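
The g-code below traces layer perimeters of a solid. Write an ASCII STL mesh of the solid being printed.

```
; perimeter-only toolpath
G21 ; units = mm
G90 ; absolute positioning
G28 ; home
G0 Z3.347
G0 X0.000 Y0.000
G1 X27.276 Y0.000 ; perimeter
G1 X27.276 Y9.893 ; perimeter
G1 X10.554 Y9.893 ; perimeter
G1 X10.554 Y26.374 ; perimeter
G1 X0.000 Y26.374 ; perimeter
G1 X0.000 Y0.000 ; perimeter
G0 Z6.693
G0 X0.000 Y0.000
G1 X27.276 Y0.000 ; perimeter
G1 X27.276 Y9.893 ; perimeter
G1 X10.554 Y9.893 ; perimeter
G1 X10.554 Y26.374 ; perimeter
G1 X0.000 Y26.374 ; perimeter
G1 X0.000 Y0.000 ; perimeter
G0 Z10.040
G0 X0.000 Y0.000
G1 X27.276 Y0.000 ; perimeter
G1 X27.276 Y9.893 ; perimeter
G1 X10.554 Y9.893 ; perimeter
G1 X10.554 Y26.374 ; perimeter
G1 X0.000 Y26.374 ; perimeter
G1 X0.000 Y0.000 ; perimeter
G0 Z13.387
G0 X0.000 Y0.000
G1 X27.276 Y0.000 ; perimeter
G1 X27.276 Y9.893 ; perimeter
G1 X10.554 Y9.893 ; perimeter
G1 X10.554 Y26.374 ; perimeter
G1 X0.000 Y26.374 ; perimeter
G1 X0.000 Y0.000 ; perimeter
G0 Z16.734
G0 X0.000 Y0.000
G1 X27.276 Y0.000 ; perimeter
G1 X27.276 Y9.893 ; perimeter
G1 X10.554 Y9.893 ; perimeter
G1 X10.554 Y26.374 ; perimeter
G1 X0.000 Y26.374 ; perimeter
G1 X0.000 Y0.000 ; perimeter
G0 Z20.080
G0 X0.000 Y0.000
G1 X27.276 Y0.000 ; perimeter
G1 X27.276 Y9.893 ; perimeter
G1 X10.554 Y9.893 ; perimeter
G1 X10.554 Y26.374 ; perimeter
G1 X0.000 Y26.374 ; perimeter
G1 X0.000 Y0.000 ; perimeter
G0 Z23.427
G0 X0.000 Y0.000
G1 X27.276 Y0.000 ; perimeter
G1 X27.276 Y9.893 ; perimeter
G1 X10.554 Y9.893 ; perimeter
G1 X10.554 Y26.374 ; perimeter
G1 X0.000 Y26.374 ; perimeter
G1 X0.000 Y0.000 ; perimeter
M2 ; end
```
solid part
  facet normal 0.0000 0.0000 -1.0000
    outer loop
      vertex 27.276 9.893 0.000
      vertex 27.276 0.000 0.000
      vertex 0.000 0.000 0.000
    endloop
  endfacet
  facet normal 0.0000 0.0000 -1.0000
    outer loop
      vertex 10.554 9.893 0.000
      vertex 27.276 9.893 0.000
      vertex 0.000 0.000 0.000
    endloop
  endfacet
  facet normal 0.0000 0.0000 -1.0000
    outer loop
      vertex 10.554 26.374 0.000
      vertex 10.554 9.893 0.000
      vertex 0.000 0.000 0.000
    endloop
  endfacet
  facet normal 0.0000 0.0000 -1.0000
    outer loop
      vertex 0.000 26.374 0.000
      vertex 10.554 26.374 0.000
      vertex 0.000 0.000 0.000
    endloop
  endfacet
  facet normal 0.0000 0.0000 1.0000
    outer loop
      vertex 0.000 0.000 23.427
      vertex 27.276 0.000 23.427
      vertex 27.276 9.893 23.427
    endloop
  endfacet
  facet normal 0.0000 0.0000 1.0000
    outer loop
      vertex 0.000 0.000 23.427
      vertex 27.276 9.893 23.427
      vertex 10.554 9.893 23.427
    endloop
  endfacet
  facet normal 0.0000 0.0000 1.0000
    outer loop
      vertex 0.000 0.000 23.427
      vertex 10.554 9.893 23.427
      vertex 10.554 26.374 23.427
    endloop
  endfacet
  facet normal 0.0000 0.0000 1.0000
    outer loop
      vertex 0.000 0.000 23.427
      vertex 10.554 26.374 23.427
      vertex 0.000 26.374 23.427
    endloop
  endfacet
  facet normal 0.0000 -1.0000 0.0000
    outer loop
      vertex 0.000 0.000 0.000
      vertex 27.276 0.000 0.000
      vertex 27.276 0.000 23.427
    endloop
  endfacet
  facet normal 0.0000 -1.0000 0.0000
    outer loop
      vertex 0.000 0.000 0.000
      vertex 27.276 0.000 23.427
      vertex 0.000 0.000 23.427
    endloop
  endfacet
  facet normal 1.0000 0.0000 0.0000
    outer loop
      vertex 27.276 0.000 0.000
      vertex 27.276 9.893 0.000
      vertex 27.276 9.893 23.427
    endloop
  endfacet
  facet normal 1.0000 0.0000 0.0000
    outer loop
      vertex 27.276 0.000 0.000
      vertex 27.276 9.893 23.427
      vertex 27.276 0.000 23.427
    endloop
  endfacet
  facet normal 0.0000 1.0000 0.0000
    outer loop
      vertex 27.276 9.893 0.000
      vertex 10.554 9.893 0.000
      vertex 10.554 9.893 23.427
    endloop
  endfacet
  facet normal 0.0000 1.0000 0.0000
    outer loop
      vertex 27.276 9.893 0.000
      vertex 10.554 9.893 23.427
      vertex 27.276 9.893 23.427
    endloop
  endfacet
  facet normal 1.0000 0.0000 0.0000
    outer loop
      vertex 10.554 9.893 0.000
      vertex 10.554 26.374 0.000
      vertex 10.554 26.374 23.427
    endloop
  endfacet
  facet normal 1.0000 0.0000 0.0000
    outer loop
      vertex 10.554 9.893 0.000
      vertex 10.554 26.374 23.427
      vertex 10.554 9.893 23.427
    endloop
  endfacet
  facet normal 0.0000 1.0000 0.0000
    outer loop
      vertex 10.554 26.374 0.000
      vertex 0.000 26.374 0.000
      vertex 0.000 26.374 23.427
    endloop
  endfacet
  facet normal 0.0000 1.0000 0.0000
    outer loop
      vertex 10.554 26.374 0.000
      vertex 0.000 26.374 23.427
      vertex 10.554 26.374 23.427
    endloop
  endfacet
  facet normal -1.0000 0.0000 0.0000
    outer loop
      vertex 0.000 26.374 0.000
      vertex 0.000 0.000 0.000
      vertex 0.000 0.000 23.427
    endloop
  endfacet
  facet normal -1.0000 0.0000 0.0000
    outer loop
      vertex 0.000 26.374 0.000
      vertex 0.000 0.000 23.427
      vertex 0.000 26.374 23.427
    endloop
  endfacet
endsolid part

The G0 Z moves step by Δz≈3.347 mm. Every layer's G1 loop is the same polygon, so the solid is a straight extrusion of it from z=0 to z≈23.4. Closing with flat bottom and top caps and triangulating gives 20 facets — an L-shaped prism: outer 27.3 × 26.4 mm, arm thicknesses ≈ 9.89 mm (horizontal) and 10.6 mm (vertical), extruded 23.4 mm in z.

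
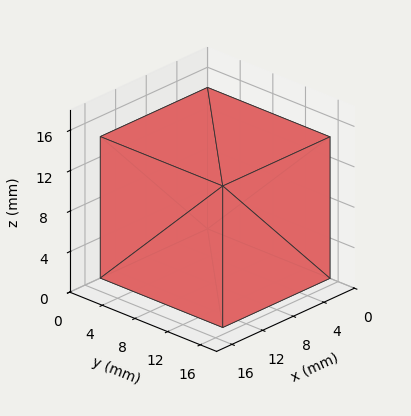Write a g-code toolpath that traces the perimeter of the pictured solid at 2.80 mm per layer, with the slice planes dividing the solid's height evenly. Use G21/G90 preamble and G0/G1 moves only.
Reading the render: the shape is a rectangular box, roughly 14 × 15 mm footprint and 14 mm tall (dimensions read to the nearest mm from the axis ticks). For the g-code, the solid's height is divided into equal slices at the stated Δz and each level perimeter traced with G1 moves after a G0 lift.

; perimeter-only toolpath
G21 ; units = mm
G90 ; absolute positioning
G28 ; home
; layer 1
G0 Z2.80
G0 X0.00 Y0.00
G1 X14.00 Y0.00
G1 X14.00 Y15.00
G1 X0.00 Y15.00
G1 X0.00 Y0.00
; layer 2
G0 Z5.60
G0 X0.00 Y0.00
G1 X14.00 Y0.00
G1 X14.00 Y15.00
G1 X0.00 Y15.00
G1 X0.00 Y0.00
; layer 3
G0 Z8.40
G0 X0.00 Y0.00
G1 X14.00 Y0.00
G1 X14.00 Y15.00
G1 X0.00 Y15.00
G1 X0.00 Y0.00
; layer 4
G0 Z11.20
G0 X0.00 Y0.00
G1 X14.00 Y0.00
G1 X14.00 Y15.00
G1 X0.00 Y15.00
G1 X0.00 Y0.00
; layer 5
G0 Z14.00
G0 X0.00 Y0.00
G1 X14.00 Y0.00
G1 X14.00 Y15.00
G1 X0.00 Y15.00
G1 X0.00 Y0.00
M2 ; end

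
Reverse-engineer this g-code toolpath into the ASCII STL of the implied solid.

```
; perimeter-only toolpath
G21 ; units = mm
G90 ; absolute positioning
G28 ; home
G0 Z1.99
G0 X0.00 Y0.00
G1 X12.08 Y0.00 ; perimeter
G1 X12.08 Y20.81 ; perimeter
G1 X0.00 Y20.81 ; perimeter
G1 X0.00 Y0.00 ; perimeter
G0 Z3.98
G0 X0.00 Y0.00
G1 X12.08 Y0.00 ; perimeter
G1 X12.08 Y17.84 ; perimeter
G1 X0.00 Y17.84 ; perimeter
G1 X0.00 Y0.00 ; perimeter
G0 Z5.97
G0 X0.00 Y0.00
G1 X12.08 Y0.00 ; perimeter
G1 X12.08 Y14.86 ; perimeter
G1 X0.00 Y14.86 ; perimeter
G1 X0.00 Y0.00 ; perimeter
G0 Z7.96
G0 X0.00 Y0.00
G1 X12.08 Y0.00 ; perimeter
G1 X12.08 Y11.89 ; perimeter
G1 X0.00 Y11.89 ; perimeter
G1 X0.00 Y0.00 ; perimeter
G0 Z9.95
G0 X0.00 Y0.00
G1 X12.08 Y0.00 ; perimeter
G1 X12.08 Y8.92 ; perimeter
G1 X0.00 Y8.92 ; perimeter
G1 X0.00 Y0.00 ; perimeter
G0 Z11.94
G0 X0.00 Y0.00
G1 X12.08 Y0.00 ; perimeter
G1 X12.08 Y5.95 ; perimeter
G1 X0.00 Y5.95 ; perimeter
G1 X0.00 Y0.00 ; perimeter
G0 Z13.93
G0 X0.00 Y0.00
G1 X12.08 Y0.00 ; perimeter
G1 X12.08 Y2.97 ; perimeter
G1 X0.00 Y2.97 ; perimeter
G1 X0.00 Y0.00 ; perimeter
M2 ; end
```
solid part
  facet normal 0.0000 0.0000 -1.0000
    outer loop
      vertex 12.08 23.78 0.00
      vertex 12.08 0.00 0.00
      vertex 0.00 0.00 0.00
    endloop
  endfacet
  facet normal 0.0000 0.0000 -1.0000
    outer loop
      vertex 0.00 23.78 0.00
      vertex 12.08 23.78 0.00
      vertex 0.00 0.00 0.00
    endloop
  endfacet
  facet normal 0.0000 -1.0000 0.0000
    outer loop
      vertex 0.00 0.00 0.00
      vertex 12.08 0.00 0.00
      vertex 12.08 0.00 15.92
    endloop
  endfacet
  facet normal 0.0000 -1.0000 0.0000
    outer loop
      vertex 0.00 0.00 0.00
      vertex 12.08 0.00 15.92
      vertex 0.00 0.00 15.92
    endloop
  endfacet
  facet normal 0.0000 0.5563 0.8310
    outer loop
      vertex 0.00 0.00 15.92
      vertex 12.08 0.00 15.92
      vertex 12.08 23.78 0.00
    endloop
  endfacet
  facet normal 0.0000 0.5563 0.8310
    outer loop
      vertex 0.00 0.00 15.92
      vertex 12.08 23.78 0.00
      vertex 0.00 23.78 0.00
    endloop
  endfacet
  facet normal -1.0000 0.0000 0.0000
    outer loop
      vertex 0.00 0.00 15.92
      vertex 0.00 23.78 0.00
      vertex 0.00 0.00 0.00
    endloop
  endfacet
  facet normal 1.0000 0.0000 0.0000
    outer loop
      vertex 12.08 0.00 0.00
      vertex 12.08 23.78 0.00
      vertex 12.08 0.00 15.92
    endloop
  endfacet
endsolid part

The G0 Z moves step by Δz≈1.99 mm. The G1 loops shrink linearly with z, so the solid tapers from its base footprint up to z≈15.9. Closing with a flat bottom cap and the tapered top and triangulating gives 8 facets — a wedge (ramp): 12.1 × 23.8 mm base, rising to 15.9 mm along the y=0 edge and sloping linearly to z=0 at y=23.8.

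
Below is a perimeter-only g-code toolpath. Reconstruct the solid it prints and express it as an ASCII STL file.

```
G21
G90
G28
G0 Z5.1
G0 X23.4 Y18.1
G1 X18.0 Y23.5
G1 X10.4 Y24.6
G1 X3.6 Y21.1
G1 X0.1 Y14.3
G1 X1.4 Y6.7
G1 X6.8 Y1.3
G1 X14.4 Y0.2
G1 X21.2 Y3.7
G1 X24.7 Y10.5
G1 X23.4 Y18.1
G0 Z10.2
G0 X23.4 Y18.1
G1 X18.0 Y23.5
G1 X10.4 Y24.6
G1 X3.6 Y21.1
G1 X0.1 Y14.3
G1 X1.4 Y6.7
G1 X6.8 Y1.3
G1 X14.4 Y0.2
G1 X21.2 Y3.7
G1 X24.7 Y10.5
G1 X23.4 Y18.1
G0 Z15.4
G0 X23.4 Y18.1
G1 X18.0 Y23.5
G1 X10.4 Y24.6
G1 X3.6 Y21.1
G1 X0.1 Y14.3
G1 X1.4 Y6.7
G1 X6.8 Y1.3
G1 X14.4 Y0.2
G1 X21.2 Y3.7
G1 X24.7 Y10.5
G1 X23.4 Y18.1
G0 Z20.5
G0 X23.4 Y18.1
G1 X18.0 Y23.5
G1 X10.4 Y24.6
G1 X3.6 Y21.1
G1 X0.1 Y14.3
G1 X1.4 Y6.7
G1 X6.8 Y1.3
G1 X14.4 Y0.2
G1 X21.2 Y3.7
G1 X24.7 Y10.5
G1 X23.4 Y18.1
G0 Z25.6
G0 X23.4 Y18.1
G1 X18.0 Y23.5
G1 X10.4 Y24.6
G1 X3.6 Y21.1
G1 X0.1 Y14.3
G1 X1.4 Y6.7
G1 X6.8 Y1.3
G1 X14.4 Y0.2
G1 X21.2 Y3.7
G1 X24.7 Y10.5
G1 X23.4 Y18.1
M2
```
solid part
  facet normal 0.0000 0.0000 -1.0000
    outer loop
      vertex 10.4 24.6 0.0
      vertex 18.0 23.5 0.0
      vertex 23.4 18.1 0.0
    endloop
  endfacet
  facet normal 0.0000 0.0000 -1.0000
    outer loop
      vertex 3.6 21.1 0.0
      vertex 10.4 24.6 0.0
      vertex 23.4 18.1 0.0
    endloop
  endfacet
  facet normal 0.0000 0.0000 -1.0000
    outer loop
      vertex 0.1 14.3 0.0
      vertex 3.6 21.1 0.0
      vertex 23.4 18.1 0.0
    endloop
  endfacet
  facet normal 0.0000 0.0000 -1.0000
    outer loop
      vertex 1.4 6.7 0.0
      vertex 0.1 14.3 0.0
      vertex 23.4 18.1 0.0
    endloop
  endfacet
  facet normal 0.0000 0.0000 -1.0000
    outer loop
      vertex 6.8 1.3 0.0
      vertex 1.4 6.7 0.0
      vertex 23.4 18.1 0.0
    endloop
  endfacet
  facet normal 0.0000 0.0000 -1.0000
    outer loop
      vertex 14.4 0.2 0.0
      vertex 6.8 1.3 0.0
      vertex 23.4 18.1 0.0
    endloop
  endfacet
  facet normal 0.0000 0.0000 -1.0000
    outer loop
      vertex 21.2 3.7 0.0
      vertex 14.4 0.2 0.0
      vertex 23.4 18.1 0.0
    endloop
  endfacet
  facet normal 0.0000 0.0000 -1.0000
    outer loop
      vertex 24.7 10.5 0.0
      vertex 21.2 3.7 0.0
      vertex 23.4 18.1 0.0
    endloop
  endfacet
  facet normal 0.0000 0.0000 1.0000
    outer loop
      vertex 23.4 18.1 25.6
      vertex 18.0 23.5 25.6
      vertex 10.4 24.6 25.6
    endloop
  endfacet
  facet normal 0.0000 0.0000 1.0000
    outer loop
      vertex 23.4 18.1 25.6
      vertex 10.4 24.6 25.6
      vertex 3.6 21.1 25.6
    endloop
  endfacet
  facet normal 0.0000 0.0000 1.0000
    outer loop
      vertex 23.4 18.1 25.6
      vertex 3.6 21.1 25.6
      vertex 0.1 14.3 25.6
    endloop
  endfacet
  facet normal 0.0000 0.0000 1.0000
    outer loop
      vertex 23.4 18.1 25.6
      vertex 0.1 14.3 25.6
      vertex 1.4 6.7 25.6
    endloop
  endfacet
  facet normal 0.0000 0.0000 1.0000
    outer loop
      vertex 23.4 18.1 25.6
      vertex 1.4 6.7 25.6
      vertex 6.8 1.3 25.6
    endloop
  endfacet
  facet normal 0.0000 0.0000 1.0000
    outer loop
      vertex 23.4 18.1 25.6
      vertex 6.8 1.3 25.6
      vertex 14.4 0.2 25.6
    endloop
  endfacet
  facet normal 0.0000 0.0000 1.0000
    outer loop
      vertex 23.4 18.1 25.6
      vertex 14.4 0.2 25.6
      vertex 21.2 3.7 25.6
    endloop
  endfacet
  facet normal 0.0000 0.0000 1.0000
    outer loop
      vertex 23.4 18.1 25.6
      vertex 21.2 3.7 25.6
      vertex 24.7 10.5 25.6
    endloop
  endfacet
  facet normal 0.7071 0.7071 0.0000
    outer loop
      vertex 23.4 18.1 0.0
      vertex 18.0 23.5 0.0
      vertex 18.0 23.5 25.6
    endloop
  endfacet
  facet normal 0.7071 0.7071 0.0000
    outer loop
      vertex 23.4 18.1 0.0
      vertex 18.0 23.5 25.6
      vertex 23.4 18.1 25.6
    endloop
  endfacet
  facet normal 0.1432 0.9897 0.0000
    outer loop
      vertex 18.0 23.5 0.0
      vertex 10.4 24.6 0.0
      vertex 10.4 24.6 25.6
    endloop
  endfacet
  facet normal 0.1432 0.9897 0.0000
    outer loop
      vertex 18.0 23.5 0.0
      vertex 10.4 24.6 25.6
      vertex 18.0 23.5 25.6
    endloop
  endfacet
  facet normal -0.4576 0.8891 0.0000
    outer loop
      vertex 10.4 24.6 0.0
      vertex 3.6 21.1 0.0
      vertex 3.6 21.1 25.6
    endloop
  endfacet
  facet normal -0.4576 0.8891 0.0000
    outer loop
      vertex 10.4 24.6 0.0
      vertex 3.6 21.1 25.6
      vertex 10.4 24.6 25.6
    endloop
  endfacet
  facet normal -0.8891 0.4576 0.0000
    outer loop
      vertex 3.6 21.1 0.0
      vertex 0.1 14.3 0.0
      vertex 0.1 14.3 25.6
    endloop
  endfacet
  facet normal -0.8891 0.4576 0.0000
    outer loop
      vertex 3.6 21.1 0.0
      vertex 0.1 14.3 25.6
      vertex 3.6 21.1 25.6
    endloop
  endfacet
  facet normal -0.9857 -0.1686 0.0000
    outer loop
      vertex 0.1 14.3 0.0
      vertex 1.4 6.7 0.0
      vertex 1.4 6.7 25.6
    endloop
  endfacet
  facet normal -0.9857 -0.1686 0.0000
    outer loop
      vertex 0.1 14.3 0.0
      vertex 1.4 6.7 25.6
      vertex 0.1 14.3 25.6
    endloop
  endfacet
  facet normal -0.7071 -0.7071 0.0000
    outer loop
      vertex 1.4 6.7 0.0
      vertex 6.8 1.3 0.0
      vertex 6.8 1.3 25.6
    endloop
  endfacet
  facet normal -0.7071 -0.7071 0.0000
    outer loop
      vertex 1.4 6.7 0.0
      vertex 6.8 1.3 25.6
      vertex 1.4 6.7 25.6
    endloop
  endfacet
  facet normal -0.1432 -0.9897 0.0000
    outer loop
      vertex 6.8 1.3 0.0
      vertex 14.4 0.2 0.0
      vertex 14.4 0.2 25.6
    endloop
  endfacet
  facet normal -0.1432 -0.9897 0.0000
    outer loop
      vertex 6.8 1.3 0.0
      vertex 14.4 0.2 25.6
      vertex 6.8 1.3 25.6
    endloop
  endfacet
  facet normal 0.4576 -0.8891 0.0000
    outer loop
      vertex 14.4 0.2 0.0
      vertex 21.2 3.7 0.0
      vertex 21.2 3.7 25.6
    endloop
  endfacet
  facet normal 0.4576 -0.8891 0.0000
    outer loop
      vertex 14.4 0.2 0.0
      vertex 21.2 3.7 25.6
      vertex 14.4 0.2 25.6
    endloop
  endfacet
  facet normal 0.8891 -0.4576 0.0000
    outer loop
      vertex 21.2 3.7 0.0
      vertex 24.7 10.5 0.0
      vertex 24.7 10.5 25.6
    endloop
  endfacet
  facet normal 0.8891 -0.4576 0.0000
    outer loop
      vertex 21.2 3.7 0.0
      vertex 24.7 10.5 25.6
      vertex 21.2 3.7 25.6
    endloop
  endfacet
  facet normal 0.9857 0.1686 0.0000
    outer loop
      vertex 24.7 10.5 0.0
      vertex 23.4 18.1 0.0
      vertex 23.4 18.1 25.6
    endloop
  endfacet
  facet normal 0.9857 0.1686 0.0000
    outer loop
      vertex 24.7 10.5 0.0
      vertex 23.4 18.1 25.6
      vertex 24.7 10.5 25.6
    endloop
  endfacet
endsolid part

The G0 Z moves step by Δz≈5.1 mm. Every layer's G1 loop is the same polygon, so the solid is a straight extrusion of it from z=0 to z≈25.6. Closing with flat bottom and top caps and triangulating gives 36 facets — a regular 10-sided prism (a cylinder approximated with 10 flat sides), circumscribed radius ≈ 12.4 mm, height ≈ 25.6 mm.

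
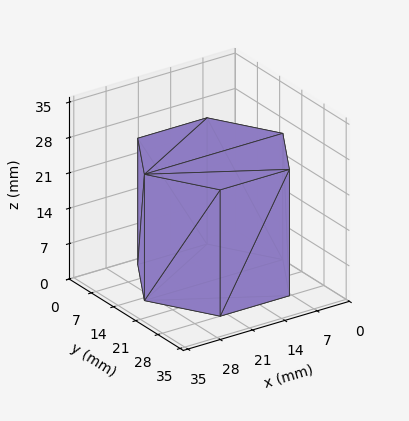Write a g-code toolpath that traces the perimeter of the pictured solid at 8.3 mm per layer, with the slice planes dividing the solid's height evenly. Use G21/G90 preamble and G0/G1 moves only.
Reading the render: the shape is a regular 6-sided prism (a cylinder approximated with 6 flat sides), circumscribed radius ≈ 15 mm, height ≈ 25 mm (dimensions read to the nearest mm from the axis ticks). For the g-code, the solid's height is divided into equal slices at the stated Δz and each level perimeter traced with G1 moves after a G0 lift.

; perimeter-only toolpath
G21 ; units = mm
G90 ; absolute positioning
G28 ; home
; layer 1
G0 Z8.3
G0 X30.0 Y15.0
G1 X22.5 Y28.0
G1 X7.5 Y28.0
G1 X0.0 Y15.0
G1 X7.5 Y2.0
G1 X22.5 Y2.0
G1 X30.0 Y15.0
; layer 2
G0 Z16.7
G0 X30.0 Y15.0
G1 X22.5 Y28.0
G1 X7.5 Y28.0
G1 X0.0 Y15.0
G1 X7.5 Y2.0
G1 X22.5 Y2.0
G1 X30.0 Y15.0
; layer 3
G0 Z25.0
G0 X30.0 Y15.0
G1 X22.5 Y28.0
G1 X7.5 Y28.0
G1 X0.0 Y15.0
G1 X7.5 Y2.0
G1 X22.5 Y2.0
G1 X30.0 Y15.0
M2 ; end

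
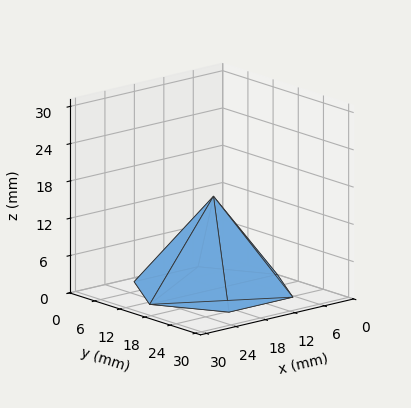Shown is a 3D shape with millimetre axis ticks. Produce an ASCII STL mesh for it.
Reading the render: the shape is a regular 6-sided pyramid, base circumscribed radius ≈ 13 mm, apex at z ≈ 15 mm (dimensions read to the nearest mm from the axis ticks). For the STL, each face is triangulated and given an outward normal.

solid part
  facet normal 0.0000 0.0000 -1.0000
    outer loop
      vertex 6.5 24.3 0.0
      vertex 19.5 24.3 0.0
      vertex 26.0 13.0 0.0
    endloop
  endfacet
  facet normal 0.0000 0.0000 -1.0000
    outer loop
      vertex 0.0 13.0 0.0
      vertex 6.5 24.3 0.0
      vertex 26.0 13.0 0.0
    endloop
  endfacet
  facet normal 0.0000 0.0000 -1.0000
    outer loop
      vertex 6.5 1.7 0.0
      vertex 0.0 13.0 0.0
      vertex 26.0 13.0 0.0
    endloop
  endfacet
  facet normal 0.0000 0.0000 -1.0000
    outer loop
      vertex 19.5 1.7 0.0
      vertex 6.5 1.7 0.0
      vertex 26.0 13.0 0.0
    endloop
  endfacet
  facet normal 0.6930 0.3987 0.6006
    outer loop
      vertex 26.0 13.0 0.0
      vertex 19.5 24.3 0.0
      vertex 13.0 13.0 15.0
    endloop
  endfacet
  facet normal 0.0000 0.7987 0.6017
    outer loop
      vertex 19.5 24.3 0.0
      vertex 6.5 24.3 0.0
      vertex 13.0 13.0 15.0
    endloop
  endfacet
  facet normal -0.6930 0.3987 0.6006
    outer loop
      vertex 6.5 24.3 0.0
      vertex 0.0 13.0 0.0
      vertex 13.0 13.0 15.0
    endloop
  endfacet
  facet normal -0.6930 -0.3987 0.6006
    outer loop
      vertex 0.0 13.0 0.0
      vertex 6.5 1.7 0.0
      vertex 13.0 13.0 15.0
    endloop
  endfacet
  facet normal 0.0000 -0.7987 0.6017
    outer loop
      vertex 6.5 1.7 0.0
      vertex 19.5 1.7 0.0
      vertex 13.0 13.0 15.0
    endloop
  endfacet
  facet normal 0.6930 -0.3987 0.6006
    outer loop
      vertex 19.5 1.7 0.0
      vertex 26.0 13.0 0.0
      vertex 13.0 13.0 15.0
    endloop
  endfacet
endsolid part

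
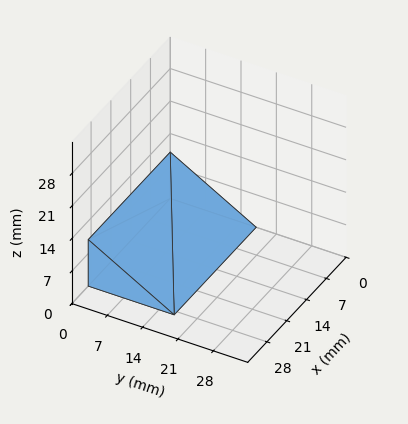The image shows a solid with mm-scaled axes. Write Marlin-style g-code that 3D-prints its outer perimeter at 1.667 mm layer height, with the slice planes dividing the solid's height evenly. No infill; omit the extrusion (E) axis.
Reading the render: the shape is a wedge (ramp): 29 × 17 mm base, rising to 10 mm along the y=0 edge and sloping linearly to z=0 at y=17 (dimensions read to the nearest mm from the axis ticks). For the g-code, the solid's height is divided into equal slices at the stated Δz and each level perimeter traced with G1 moves after a G0 lift.

; perimeter-only toolpath
G21 ; units = mm
G90 ; absolute positioning
G28 ; home
; layer 1
G0 Z1.667
G0 X0.000 Y0.000
G1 X29.000 Y0.000
G1 X29.000 Y14.167
G1 X0.000 Y14.167
G1 X0.000 Y0.000
; layer 2
G0 Z3.333
G0 X0.000 Y0.000
G1 X29.000 Y0.000
G1 X29.000 Y11.333
G1 X0.000 Y11.333
G1 X0.000 Y0.000
; layer 3
G0 Z5.000
G0 X0.000 Y0.000
G1 X29.000 Y0.000
G1 X29.000 Y8.500
G1 X0.000 Y8.500
G1 X0.000 Y0.000
; layer 4
G0 Z6.667
G0 X0.000 Y0.000
G1 X29.000 Y0.000
G1 X29.000 Y5.667
G1 X0.000 Y5.667
G1 X0.000 Y0.000
; layer 5
G0 Z8.333
G0 X0.000 Y0.000
G1 X29.000 Y0.000
G1 X29.000 Y2.833
G1 X0.000 Y2.833
G1 X0.000 Y0.000
M2 ; end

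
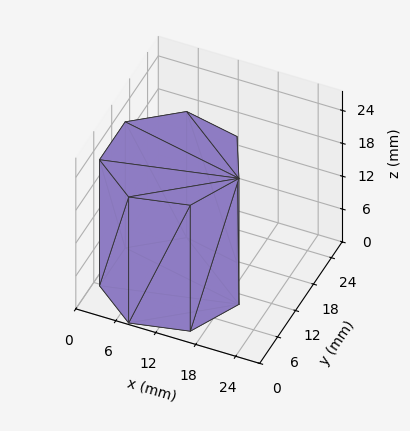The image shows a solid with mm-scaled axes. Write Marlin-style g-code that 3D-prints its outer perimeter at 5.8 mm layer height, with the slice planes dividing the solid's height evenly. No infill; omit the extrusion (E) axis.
Reading the render: the shape is a regular 7-sided prism (a cylinder approximated with 7 flat sides), circumscribed radius ≈ 10 mm, height ≈ 23 mm (dimensions read to the nearest mm from the axis ticks). For the g-code, the solid's height is divided into equal slices at the stated Δz and each level perimeter traced with G1 moves after a G0 lift.

; perimeter-only toolpath
G21 ; units = mm
G90 ; absolute positioning
G28 ; home
; layer 1
G0 Z5.8
G0 X20.0 Y10.0
G1 X16.2 Y17.8
G1 X7.8 Y19.7
G1 X1.0 Y14.3
G1 X1.0 Y5.7
G1 X7.8 Y0.3
G1 X16.2 Y2.2
G1 X20.0 Y10.0
; layer 2
G0 Z11.5
G0 X20.0 Y10.0
G1 X16.2 Y17.8
G1 X7.8 Y19.7
G1 X1.0 Y14.3
G1 X1.0 Y5.7
G1 X7.8 Y0.3
G1 X16.2 Y2.2
G1 X20.0 Y10.0
; layer 3
G0 Z17.2
G0 X20.0 Y10.0
G1 X16.2 Y17.8
G1 X7.8 Y19.7
G1 X1.0 Y14.3
G1 X1.0 Y5.7
G1 X7.8 Y0.3
G1 X16.2 Y2.2
G1 X20.0 Y10.0
; layer 4
G0 Z23.0
G0 X20.0 Y10.0
G1 X16.2 Y17.8
G1 X7.8 Y19.7
G1 X1.0 Y14.3
G1 X1.0 Y5.7
G1 X7.8 Y0.3
G1 X16.2 Y2.2
G1 X20.0 Y10.0
M2 ; end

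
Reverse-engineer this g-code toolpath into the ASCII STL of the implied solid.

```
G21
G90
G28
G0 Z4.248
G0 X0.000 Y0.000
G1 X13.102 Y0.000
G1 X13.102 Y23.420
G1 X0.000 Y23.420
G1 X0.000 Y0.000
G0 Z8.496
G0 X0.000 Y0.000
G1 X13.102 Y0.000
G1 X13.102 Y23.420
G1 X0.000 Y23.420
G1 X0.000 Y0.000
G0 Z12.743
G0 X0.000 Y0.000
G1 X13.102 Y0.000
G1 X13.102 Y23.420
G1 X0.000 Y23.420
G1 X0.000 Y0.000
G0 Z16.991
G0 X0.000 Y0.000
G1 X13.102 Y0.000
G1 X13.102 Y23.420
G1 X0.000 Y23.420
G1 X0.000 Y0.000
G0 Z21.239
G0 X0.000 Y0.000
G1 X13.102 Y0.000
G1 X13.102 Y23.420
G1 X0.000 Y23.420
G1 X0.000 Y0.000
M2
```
solid part
  facet normal 0.0000 0.0000 -1.0000
    outer loop
      vertex 13.102 23.420 0.000
      vertex 13.102 0.000 0.000
      vertex 0.000 0.000 0.000
    endloop
  endfacet
  facet normal 0.0000 0.0000 -1.0000
    outer loop
      vertex 0.000 23.420 0.000
      vertex 13.102 23.420 0.000
      vertex 0.000 0.000 0.000
    endloop
  endfacet
  facet normal 0.0000 0.0000 1.0000
    outer loop
      vertex 0.000 0.000 21.239
      vertex 13.102 0.000 21.239
      vertex 13.102 23.420 21.239
    endloop
  endfacet
  facet normal 0.0000 0.0000 1.0000
    outer loop
      vertex 0.000 0.000 21.239
      vertex 13.102 23.420 21.239
      vertex 0.000 23.420 21.239
    endloop
  endfacet
  facet normal 0.0000 -1.0000 0.0000
    outer loop
      vertex 0.000 0.000 0.000
      vertex 13.102 0.000 0.000
      vertex 13.102 0.000 21.239
    endloop
  endfacet
  facet normal 0.0000 -1.0000 0.0000
    outer loop
      vertex 0.000 0.000 0.000
      vertex 13.102 0.000 21.239
      vertex 0.000 0.000 21.239
    endloop
  endfacet
  facet normal 0.0000 1.0000 0.0000
    outer loop
      vertex 13.102 23.420 21.239
      vertex 13.102 23.420 0.000
      vertex 0.000 23.420 0.000
    endloop
  endfacet
  facet normal 0.0000 1.0000 0.0000
    outer loop
      vertex 0.000 23.420 21.239
      vertex 13.102 23.420 21.239
      vertex 0.000 23.420 0.000
    endloop
  endfacet
  facet normal -1.0000 0.0000 0.0000
    outer loop
      vertex 0.000 23.420 21.239
      vertex 0.000 23.420 0.000
      vertex 0.000 0.000 0.000
    endloop
  endfacet
  facet normal -1.0000 0.0000 0.0000
    outer loop
      vertex 0.000 0.000 21.239
      vertex 0.000 23.420 21.239
      vertex 0.000 0.000 0.000
    endloop
  endfacet
  facet normal 1.0000 0.0000 0.0000
    outer loop
      vertex 13.102 0.000 0.000
      vertex 13.102 23.420 0.000
      vertex 13.102 23.420 21.239
    endloop
  endfacet
  facet normal 1.0000 0.0000 0.0000
    outer loop
      vertex 13.102 0.000 0.000
      vertex 13.102 23.420 21.239
      vertex 13.102 0.000 21.239
    endloop
  endfacet
endsolid part

The G0 Z moves step by Δz≈4.248 mm. Every layer's G1 loop is the same polygon, so the solid is a straight extrusion of it from z=0 to z≈21.2. Closing with flat bottom and top caps and triangulating gives 12 facets — a rectangular box, roughly 13.1 × 23.4 mm footprint and 21.2 mm tall.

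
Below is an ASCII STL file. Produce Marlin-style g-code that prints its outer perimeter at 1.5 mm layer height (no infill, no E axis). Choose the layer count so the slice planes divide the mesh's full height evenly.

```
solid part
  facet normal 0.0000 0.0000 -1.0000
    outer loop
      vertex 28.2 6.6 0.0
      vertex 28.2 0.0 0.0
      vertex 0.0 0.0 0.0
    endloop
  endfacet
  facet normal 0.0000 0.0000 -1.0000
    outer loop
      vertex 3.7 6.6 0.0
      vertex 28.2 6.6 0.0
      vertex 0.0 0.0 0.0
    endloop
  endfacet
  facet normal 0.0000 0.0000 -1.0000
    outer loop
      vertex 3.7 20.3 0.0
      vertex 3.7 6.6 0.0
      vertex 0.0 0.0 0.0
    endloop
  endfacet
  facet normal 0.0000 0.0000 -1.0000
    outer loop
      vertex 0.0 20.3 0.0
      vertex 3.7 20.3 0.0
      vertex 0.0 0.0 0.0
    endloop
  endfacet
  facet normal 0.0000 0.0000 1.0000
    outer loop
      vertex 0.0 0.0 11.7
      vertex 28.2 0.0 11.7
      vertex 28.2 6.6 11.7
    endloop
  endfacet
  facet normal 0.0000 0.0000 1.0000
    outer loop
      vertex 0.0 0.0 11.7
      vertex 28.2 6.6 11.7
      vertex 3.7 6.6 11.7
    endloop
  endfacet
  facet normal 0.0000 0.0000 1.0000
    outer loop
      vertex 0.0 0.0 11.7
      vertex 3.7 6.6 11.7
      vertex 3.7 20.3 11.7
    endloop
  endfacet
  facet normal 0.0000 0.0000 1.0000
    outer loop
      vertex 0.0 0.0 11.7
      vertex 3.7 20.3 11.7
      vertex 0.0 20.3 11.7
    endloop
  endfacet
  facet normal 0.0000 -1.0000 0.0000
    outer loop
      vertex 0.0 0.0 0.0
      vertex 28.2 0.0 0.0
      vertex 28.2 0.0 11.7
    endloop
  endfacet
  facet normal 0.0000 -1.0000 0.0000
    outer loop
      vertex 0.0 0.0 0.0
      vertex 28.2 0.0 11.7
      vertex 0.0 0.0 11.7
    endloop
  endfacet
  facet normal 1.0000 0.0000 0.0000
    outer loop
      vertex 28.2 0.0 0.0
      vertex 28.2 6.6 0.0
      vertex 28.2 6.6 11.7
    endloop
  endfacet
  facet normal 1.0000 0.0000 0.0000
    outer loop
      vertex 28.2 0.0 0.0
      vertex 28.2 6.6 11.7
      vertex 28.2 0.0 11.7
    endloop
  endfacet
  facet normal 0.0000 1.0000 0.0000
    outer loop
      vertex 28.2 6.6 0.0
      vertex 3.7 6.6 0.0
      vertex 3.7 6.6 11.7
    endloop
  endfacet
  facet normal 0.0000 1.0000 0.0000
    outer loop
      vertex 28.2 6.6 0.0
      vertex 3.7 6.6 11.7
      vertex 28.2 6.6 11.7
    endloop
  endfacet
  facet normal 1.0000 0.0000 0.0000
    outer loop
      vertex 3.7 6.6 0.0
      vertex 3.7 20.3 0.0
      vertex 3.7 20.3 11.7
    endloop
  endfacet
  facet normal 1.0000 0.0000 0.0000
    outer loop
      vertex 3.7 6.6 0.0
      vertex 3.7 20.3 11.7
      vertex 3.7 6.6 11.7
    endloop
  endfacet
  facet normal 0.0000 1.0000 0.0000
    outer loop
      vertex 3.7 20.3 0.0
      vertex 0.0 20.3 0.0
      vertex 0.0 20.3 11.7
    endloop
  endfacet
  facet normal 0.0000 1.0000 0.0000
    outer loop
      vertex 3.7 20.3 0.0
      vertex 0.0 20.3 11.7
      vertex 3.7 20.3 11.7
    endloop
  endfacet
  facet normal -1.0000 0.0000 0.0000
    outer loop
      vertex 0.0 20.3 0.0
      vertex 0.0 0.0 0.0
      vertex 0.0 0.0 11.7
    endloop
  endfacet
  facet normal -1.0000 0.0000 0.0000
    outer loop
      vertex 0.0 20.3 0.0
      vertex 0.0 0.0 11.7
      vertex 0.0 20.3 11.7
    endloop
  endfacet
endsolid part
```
; perimeter-only toolpath
G21 ; units = mm
G90 ; absolute positioning
G28 ; home
; layer 1
G0 Z1.5
G0 X0.0 Y0.0
G1 X28.2 Y0.0
G1 X28.2 Y6.6
G1 X3.7 Y6.6
G1 X3.7 Y20.3
G1 X0.0 Y20.3
G1 X0.0 Y0.0
; layer 2
G0 Z2.9
G0 X0.0 Y0.0
G1 X28.2 Y0.0
G1 X28.2 Y6.6
G1 X3.7 Y6.6
G1 X3.7 Y20.3
G1 X0.0 Y20.3
G1 X0.0 Y0.0
; layer 3
G0 Z4.4
G0 X0.0 Y0.0
G1 X28.2 Y0.0
G1 X28.2 Y6.6
G1 X3.7 Y6.6
G1 X3.7 Y20.3
G1 X0.0 Y20.3
G1 X0.0 Y0.0
; layer 4
G0 Z5.8
G0 X0.0 Y0.0
G1 X28.2 Y0.0
G1 X28.2 Y6.6
G1 X3.7 Y6.6
G1 X3.7 Y20.3
G1 X0.0 Y20.3
G1 X0.0 Y0.0
; layer 5
G0 Z7.3
G0 X0.0 Y0.0
G1 X28.2 Y0.0
G1 X28.2 Y6.6
G1 X3.7 Y6.6
G1 X3.7 Y20.3
G1 X0.0 Y20.3
G1 X0.0 Y0.0
; layer 6
G0 Z8.8
G0 X0.0 Y0.0
G1 X28.2 Y0.0
G1 X28.2 Y6.6
G1 X3.7 Y6.6
G1 X3.7 Y20.3
G1 X0.0 Y20.3
G1 X0.0 Y0.0
; layer 7
G0 Z10.2
G0 X0.0 Y0.0
G1 X28.2 Y0.0
G1 X28.2 Y6.6
G1 X3.7 Y6.6
G1 X3.7 Y20.3
G1 X0.0 Y20.3
G1 X0.0 Y0.0
; layer 8
G0 Z11.7
G0 X0.0 Y0.0
G1 X28.2 Y0.0
G1 X28.2 Y6.6
G1 X3.7 Y6.6
G1 X3.7 Y20.3
G1 X0.0 Y20.3
G1 X0.0 Y0.0
M2 ; end

The solid is an L-shaped prism: outer 28.2 × 20.3 mm, arm thicknesses ≈ 6.6 mm (horizontal) and 3.7 mm (vertical), extruded 11.7 mm in z. Slicing at Δz = 1.5 mm — 8 equal slices spanning the solid's height, so layer i sits at z = i·h/8 — gives 8 non-empty perimeters. Each is a 6-segment closed polygon; G0 lifts to the layer z and rapids to the start vertex, then G1 traces the edges.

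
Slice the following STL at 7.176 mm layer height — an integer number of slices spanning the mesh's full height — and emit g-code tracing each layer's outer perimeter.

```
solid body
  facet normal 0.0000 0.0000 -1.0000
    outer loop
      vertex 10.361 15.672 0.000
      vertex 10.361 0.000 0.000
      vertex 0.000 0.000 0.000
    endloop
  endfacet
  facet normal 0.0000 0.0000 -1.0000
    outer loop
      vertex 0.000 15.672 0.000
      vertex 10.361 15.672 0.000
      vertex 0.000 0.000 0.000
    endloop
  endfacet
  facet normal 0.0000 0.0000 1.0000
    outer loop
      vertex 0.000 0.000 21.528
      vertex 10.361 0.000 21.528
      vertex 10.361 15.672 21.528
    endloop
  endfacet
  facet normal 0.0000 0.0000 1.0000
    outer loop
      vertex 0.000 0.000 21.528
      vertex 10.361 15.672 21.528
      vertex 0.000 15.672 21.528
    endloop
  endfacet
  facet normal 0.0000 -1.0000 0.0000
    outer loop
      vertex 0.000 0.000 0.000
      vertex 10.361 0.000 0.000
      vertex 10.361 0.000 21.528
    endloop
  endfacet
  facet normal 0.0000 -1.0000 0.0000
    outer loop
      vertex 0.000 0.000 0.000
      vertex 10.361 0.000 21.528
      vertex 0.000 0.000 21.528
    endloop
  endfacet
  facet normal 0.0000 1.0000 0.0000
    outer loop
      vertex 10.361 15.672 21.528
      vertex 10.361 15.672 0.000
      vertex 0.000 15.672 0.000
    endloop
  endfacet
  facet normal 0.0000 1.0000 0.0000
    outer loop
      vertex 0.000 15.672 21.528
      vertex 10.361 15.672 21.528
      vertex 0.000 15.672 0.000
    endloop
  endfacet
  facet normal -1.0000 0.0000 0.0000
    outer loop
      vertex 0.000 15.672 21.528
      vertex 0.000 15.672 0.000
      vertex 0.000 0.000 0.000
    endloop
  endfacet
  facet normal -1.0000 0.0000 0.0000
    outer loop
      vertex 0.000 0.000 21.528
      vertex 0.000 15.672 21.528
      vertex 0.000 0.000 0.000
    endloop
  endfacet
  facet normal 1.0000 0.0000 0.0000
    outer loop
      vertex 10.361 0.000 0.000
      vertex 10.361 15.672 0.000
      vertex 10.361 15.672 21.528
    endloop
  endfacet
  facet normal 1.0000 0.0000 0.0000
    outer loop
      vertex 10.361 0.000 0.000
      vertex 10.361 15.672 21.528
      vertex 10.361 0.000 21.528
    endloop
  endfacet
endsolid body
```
; perimeter-only toolpath
G21 ; units = mm
G90 ; absolute positioning
G28 ; home
; layer 1
G0 Z7.176
G0 X0.000 Y0.000
G1 X10.361 Y0.000
G1 X10.361 Y15.672
G1 X0.000 Y15.672
G1 X0.000 Y0.000
; layer 2
G0 Z14.352
G0 X0.000 Y0.000
G1 X10.361 Y0.000
G1 X10.361 Y15.672
G1 X0.000 Y15.672
G1 X0.000 Y0.000
; layer 3
G0 Z21.528
G0 X0.000 Y0.000
G1 X10.361 Y0.000
G1 X10.361 Y15.672
G1 X0.000 Y15.672
G1 X0.000 Y0.000
M2 ; end

The solid is a rectangular box, roughly 10.4 × 15.7 mm footprint and 21.5 mm tall. Slicing at Δz = 7.176 mm — 3 equal slices spanning the solid's height, so layer i sits at z = i·h/3 — gives 3 non-empty perimeters. Each is a 4-segment closed polygon; G0 lifts to the layer z and rapids to the start vertex, then G1 traces the edges.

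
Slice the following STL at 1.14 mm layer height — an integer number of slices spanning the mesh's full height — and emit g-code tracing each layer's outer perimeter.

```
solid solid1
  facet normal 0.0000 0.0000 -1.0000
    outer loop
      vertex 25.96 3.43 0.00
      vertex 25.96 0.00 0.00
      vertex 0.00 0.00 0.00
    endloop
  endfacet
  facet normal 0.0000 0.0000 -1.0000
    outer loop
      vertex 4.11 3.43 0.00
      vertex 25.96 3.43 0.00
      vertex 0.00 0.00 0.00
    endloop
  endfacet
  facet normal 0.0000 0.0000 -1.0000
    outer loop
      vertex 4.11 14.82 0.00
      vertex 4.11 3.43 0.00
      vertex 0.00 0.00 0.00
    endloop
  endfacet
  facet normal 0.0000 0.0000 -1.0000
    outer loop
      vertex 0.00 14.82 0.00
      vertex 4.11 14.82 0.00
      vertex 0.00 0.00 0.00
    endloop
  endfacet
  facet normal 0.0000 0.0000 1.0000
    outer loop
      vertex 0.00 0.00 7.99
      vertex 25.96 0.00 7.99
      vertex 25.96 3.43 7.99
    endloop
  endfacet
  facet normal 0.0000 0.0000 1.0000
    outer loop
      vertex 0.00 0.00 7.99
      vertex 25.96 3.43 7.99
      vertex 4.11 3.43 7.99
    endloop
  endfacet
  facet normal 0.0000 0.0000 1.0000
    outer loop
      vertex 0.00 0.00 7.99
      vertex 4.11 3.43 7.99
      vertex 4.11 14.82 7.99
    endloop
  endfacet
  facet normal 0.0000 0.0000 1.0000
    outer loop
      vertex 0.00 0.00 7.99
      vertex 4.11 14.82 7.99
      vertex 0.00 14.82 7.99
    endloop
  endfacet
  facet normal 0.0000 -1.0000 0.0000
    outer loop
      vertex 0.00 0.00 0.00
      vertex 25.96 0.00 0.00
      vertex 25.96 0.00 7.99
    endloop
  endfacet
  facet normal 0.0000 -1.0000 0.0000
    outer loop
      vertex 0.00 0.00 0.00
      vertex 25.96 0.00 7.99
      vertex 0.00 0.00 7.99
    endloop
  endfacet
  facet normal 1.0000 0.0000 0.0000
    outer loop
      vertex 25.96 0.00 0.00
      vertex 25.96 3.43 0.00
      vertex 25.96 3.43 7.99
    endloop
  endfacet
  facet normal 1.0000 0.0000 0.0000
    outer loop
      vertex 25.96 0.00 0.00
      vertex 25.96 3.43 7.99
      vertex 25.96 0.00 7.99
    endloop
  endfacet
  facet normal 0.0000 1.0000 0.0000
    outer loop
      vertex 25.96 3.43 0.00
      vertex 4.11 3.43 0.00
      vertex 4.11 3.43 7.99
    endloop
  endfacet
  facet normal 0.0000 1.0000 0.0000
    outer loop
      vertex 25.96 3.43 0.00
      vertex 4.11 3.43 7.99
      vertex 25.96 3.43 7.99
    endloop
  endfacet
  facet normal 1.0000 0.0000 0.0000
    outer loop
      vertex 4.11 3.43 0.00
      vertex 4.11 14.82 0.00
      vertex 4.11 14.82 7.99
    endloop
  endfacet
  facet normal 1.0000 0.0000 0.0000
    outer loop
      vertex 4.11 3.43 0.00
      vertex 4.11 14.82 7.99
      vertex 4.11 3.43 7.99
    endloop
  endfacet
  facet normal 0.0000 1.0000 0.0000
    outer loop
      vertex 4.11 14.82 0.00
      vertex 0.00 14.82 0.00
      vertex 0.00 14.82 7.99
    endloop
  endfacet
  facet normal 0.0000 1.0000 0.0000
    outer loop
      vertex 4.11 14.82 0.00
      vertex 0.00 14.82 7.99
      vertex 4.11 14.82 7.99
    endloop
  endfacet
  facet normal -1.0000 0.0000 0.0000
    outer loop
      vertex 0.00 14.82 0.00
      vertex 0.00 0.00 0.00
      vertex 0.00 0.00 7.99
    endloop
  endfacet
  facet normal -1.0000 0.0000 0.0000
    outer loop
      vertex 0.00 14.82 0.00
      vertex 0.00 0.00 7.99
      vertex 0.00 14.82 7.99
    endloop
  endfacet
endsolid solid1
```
; perimeter-only toolpath
G21 ; units = mm
G90 ; absolute positioning
G28 ; home
; layer 1
G0 Z1.14
G0 X0.00 Y0.00
G1 X25.96 Y0.00
G1 X25.96 Y3.43
G1 X4.11 Y3.43
G1 X4.11 Y14.82
G1 X0.00 Y14.82
G1 X0.00 Y0.00
; layer 2
G0 Z2.28
G0 X0.00 Y0.00
G1 X25.96 Y0.00
G1 X25.96 Y3.43
G1 X4.11 Y3.43
G1 X4.11 Y14.82
G1 X0.00 Y14.82
G1 X0.00 Y0.00
; layer 3
G0 Z3.42
G0 X0.00 Y0.00
G1 X25.96 Y0.00
G1 X25.96 Y3.43
G1 X4.11 Y3.43
G1 X4.11 Y14.82
G1 X0.00 Y14.82
G1 X0.00 Y0.00
; layer 4
G0 Z4.57
G0 X0.00 Y0.00
G1 X25.96 Y0.00
G1 X25.96 Y3.43
G1 X4.11 Y3.43
G1 X4.11 Y14.82
G1 X0.00 Y14.82
G1 X0.00 Y0.00
; layer 5
G0 Z5.71
G0 X0.00 Y0.00
G1 X25.96 Y0.00
G1 X25.96 Y3.43
G1 X4.11 Y3.43
G1 X4.11 Y14.82
G1 X0.00 Y14.82
G1 X0.00 Y0.00
; layer 6
G0 Z6.85
G0 X0.00 Y0.00
G1 X25.96 Y0.00
G1 X25.96 Y3.43
G1 X4.11 Y3.43
G1 X4.11 Y14.82
G1 X0.00 Y14.82
G1 X0.00 Y0.00
; layer 7
G0 Z7.99
G0 X0.00 Y0.00
G1 X25.96 Y0.00
G1 X25.96 Y3.43
G1 X4.11 Y3.43
G1 X4.11 Y14.82
G1 X0.00 Y14.82
G1 X0.00 Y0.00
M2 ; end

The solid is an L-shaped prism: outer 26 × 14.8 mm, arm thicknesses ≈ 3.43 mm (horizontal) and 4.11 mm (vertical), extruded 7.99 mm in z. Slicing at Δz = 1.14 mm — 7 equal slices spanning the solid's height, so layer i sits at z = i·h/7 — gives 7 non-empty perimeters. Each is a 6-segment closed polygon; G0 lifts to the layer z and rapids to the start vertex, then G1 traces the edges.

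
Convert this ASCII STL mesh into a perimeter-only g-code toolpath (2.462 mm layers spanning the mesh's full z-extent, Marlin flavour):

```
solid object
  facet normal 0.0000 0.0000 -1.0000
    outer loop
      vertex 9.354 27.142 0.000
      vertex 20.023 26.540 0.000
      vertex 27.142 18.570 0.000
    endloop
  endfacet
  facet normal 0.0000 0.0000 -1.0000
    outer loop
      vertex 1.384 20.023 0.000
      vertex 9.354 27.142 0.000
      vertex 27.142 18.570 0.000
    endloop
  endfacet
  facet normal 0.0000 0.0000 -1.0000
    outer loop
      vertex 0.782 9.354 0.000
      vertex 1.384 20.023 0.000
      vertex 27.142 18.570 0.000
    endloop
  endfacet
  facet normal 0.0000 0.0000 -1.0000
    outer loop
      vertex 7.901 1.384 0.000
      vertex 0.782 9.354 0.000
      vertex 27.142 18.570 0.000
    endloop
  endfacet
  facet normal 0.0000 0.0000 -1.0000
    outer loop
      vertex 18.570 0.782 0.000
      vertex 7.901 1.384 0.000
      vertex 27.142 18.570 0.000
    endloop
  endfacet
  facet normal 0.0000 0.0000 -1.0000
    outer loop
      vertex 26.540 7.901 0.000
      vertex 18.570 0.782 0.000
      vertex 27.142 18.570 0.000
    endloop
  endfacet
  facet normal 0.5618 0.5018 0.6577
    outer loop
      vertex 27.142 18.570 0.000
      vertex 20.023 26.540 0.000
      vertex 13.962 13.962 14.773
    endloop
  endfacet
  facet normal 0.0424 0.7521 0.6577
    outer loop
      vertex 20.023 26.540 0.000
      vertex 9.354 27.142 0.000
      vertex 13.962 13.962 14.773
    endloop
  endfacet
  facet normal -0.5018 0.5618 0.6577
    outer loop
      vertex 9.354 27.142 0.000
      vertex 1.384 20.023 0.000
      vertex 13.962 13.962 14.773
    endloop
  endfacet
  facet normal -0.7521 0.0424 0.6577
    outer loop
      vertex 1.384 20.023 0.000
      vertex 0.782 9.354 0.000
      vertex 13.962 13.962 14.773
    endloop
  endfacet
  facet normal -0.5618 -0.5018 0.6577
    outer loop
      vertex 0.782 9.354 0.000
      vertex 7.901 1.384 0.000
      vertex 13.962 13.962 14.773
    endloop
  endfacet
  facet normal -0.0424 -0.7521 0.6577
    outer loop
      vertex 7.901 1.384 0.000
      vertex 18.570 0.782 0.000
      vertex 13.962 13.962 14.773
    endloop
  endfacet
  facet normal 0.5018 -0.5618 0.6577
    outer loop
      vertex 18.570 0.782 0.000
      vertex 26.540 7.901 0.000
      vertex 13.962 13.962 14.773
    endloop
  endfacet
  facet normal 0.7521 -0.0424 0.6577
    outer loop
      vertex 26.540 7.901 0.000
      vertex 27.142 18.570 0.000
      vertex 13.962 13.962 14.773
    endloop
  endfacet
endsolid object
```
; perimeter-only toolpath
G21 ; units = mm
G90 ; absolute positioning
G28 ; home
; layer 1
G0 Z2.462
G0 X24.945 Y17.802
G1 X19.013 Y24.444
G1 X10.122 Y24.945
G1 X3.480 Y19.013
G1 X2.979 Y10.122
G1 X8.911 Y3.480
G1 X17.802 Y2.979
G1 X24.444 Y8.911
G1 X24.945 Y17.802
; layer 2
G0 Z4.924
G0 X22.749 Y17.034
G1 X18.003 Y22.347
G1 X10.890 Y22.749
G1 X5.577 Y18.003
G1 X5.175 Y10.890
G1 X9.921 Y5.577
G1 X17.034 Y5.175
G1 X22.347 Y9.921
G1 X22.749 Y17.034
; layer 3
G0 Z7.386
G0 X20.552 Y16.266
G1 X16.992 Y20.251
G1 X11.658 Y20.552
G1 X7.673 Y16.992
G1 X7.372 Y11.658
G1 X10.931 Y7.673
G1 X16.266 Y7.372
G1 X20.251 Y10.931
G1 X20.552 Y16.266
; layer 4
G0 Z9.849
G0 X18.355 Y15.498
G1 X15.982 Y18.155
G1 X12.426 Y18.355
G1 X9.769 Y15.982
G1 X9.569 Y12.426
G1 X11.942 Y9.769
G1 X15.498 Y9.569
G1 X18.155 Y11.942
G1 X18.355 Y15.498
; layer 5
G0 Z12.311
G0 X16.159 Y14.730
G1 X14.972 Y16.058
G1 X13.194 Y16.159
G1 X11.866 Y14.972
G1 X11.765 Y13.194
G1 X12.952 Y11.866
G1 X14.730 Y11.765
G1 X16.058 Y12.952
G1 X16.159 Y14.730
M2 ; end

The solid is a regular 8-sided pyramid, base circumscribed radius ≈ 14 mm, apex at z ≈ 14.8 mm. Slicing at Δz = 2.462 mm — 6 equal slices spanning the solid's height, so layer i sits at z = i·h/6 — gives 5 non-empty perimeters. Each is a 8-segment closed polygon; G0 lifts to the layer z and rapids to the start vertex, then G1 traces the edges. The cross-section shrinks linearly with z (the slice at the apex is degenerate and omitted).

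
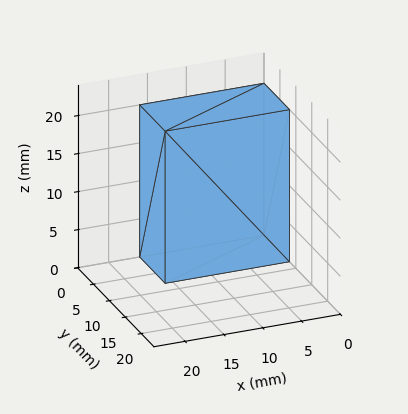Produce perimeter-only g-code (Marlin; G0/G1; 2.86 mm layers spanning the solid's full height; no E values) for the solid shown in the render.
Reading the render: the shape is a rectangular box, roughly 16 × 8 mm footprint and 20 mm tall (dimensions read to the nearest mm from the axis ticks). For the g-code, the solid's height is divided into equal slices at the stated Δz and each level perimeter traced with G1 moves after a G0 lift.

; perimeter-only toolpath
G21 ; units = mm
G90 ; absolute positioning
G28 ; home
; layer 1
G0 Z2.86
G0 X0.00 Y0.00
G1 X16.00 Y0.00
G1 X16.00 Y8.00
G1 X0.00 Y8.00
G1 X0.00 Y0.00
; layer 2
G0 Z5.71
G0 X0.00 Y0.00
G1 X16.00 Y0.00
G1 X16.00 Y8.00
G1 X0.00 Y8.00
G1 X0.00 Y0.00
; layer 3
G0 Z8.57
G0 X0.00 Y0.00
G1 X16.00 Y0.00
G1 X16.00 Y8.00
G1 X0.00 Y8.00
G1 X0.00 Y0.00
; layer 4
G0 Z11.43
G0 X0.00 Y0.00
G1 X16.00 Y0.00
G1 X16.00 Y8.00
G1 X0.00 Y8.00
G1 X0.00 Y0.00
; layer 5
G0 Z14.29
G0 X0.00 Y0.00
G1 X16.00 Y0.00
G1 X16.00 Y8.00
G1 X0.00 Y8.00
G1 X0.00 Y0.00
; layer 6
G0 Z17.14
G0 X0.00 Y0.00
G1 X16.00 Y0.00
G1 X16.00 Y8.00
G1 X0.00 Y8.00
G1 X0.00 Y0.00
; layer 7
G0 Z20.00
G0 X0.00 Y0.00
G1 X16.00 Y0.00
G1 X16.00 Y8.00
G1 X0.00 Y8.00
G1 X0.00 Y0.00
M2 ; end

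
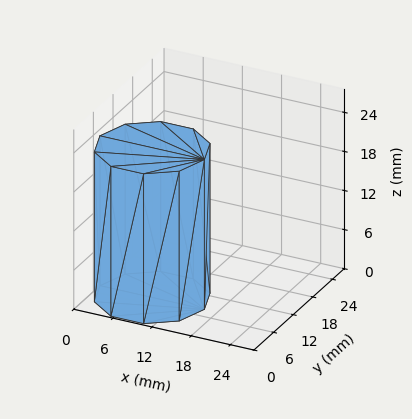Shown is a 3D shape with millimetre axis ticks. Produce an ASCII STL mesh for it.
Reading the render: the shape is a regular 10-sided prism (a cylinder approximated with 10 flat sides), circumscribed radius ≈ 8 mm, height ≈ 23 mm (dimensions read to the nearest mm from the axis ticks). For the STL, each face is triangulated and given an outward normal.

solid part
  facet normal 0.0000 0.0000 -1.0000
    outer loop
      vertex 10.5 15.6 0.0
      vertex 14.5 12.7 0.0
      vertex 16.0 8.0 0.0
    endloop
  endfacet
  facet normal 0.0000 0.0000 -1.0000
    outer loop
      vertex 5.5 15.6 0.0
      vertex 10.5 15.6 0.0
      vertex 16.0 8.0 0.0
    endloop
  endfacet
  facet normal 0.0000 0.0000 -1.0000
    outer loop
      vertex 1.5 12.7 0.0
      vertex 5.5 15.6 0.0
      vertex 16.0 8.0 0.0
    endloop
  endfacet
  facet normal 0.0000 0.0000 -1.0000
    outer loop
      vertex 0.0 8.0 0.0
      vertex 1.5 12.7 0.0
      vertex 16.0 8.0 0.0
    endloop
  endfacet
  facet normal 0.0000 0.0000 -1.0000
    outer loop
      vertex 1.5 3.3 0.0
      vertex 0.0 8.0 0.0
      vertex 16.0 8.0 0.0
    endloop
  endfacet
  facet normal 0.0000 0.0000 -1.0000
    outer loop
      vertex 5.5 0.4 0.0
      vertex 1.5 3.3 0.0
      vertex 16.0 8.0 0.0
    endloop
  endfacet
  facet normal 0.0000 0.0000 -1.0000
    outer loop
      vertex 10.5 0.4 0.0
      vertex 5.5 0.4 0.0
      vertex 16.0 8.0 0.0
    endloop
  endfacet
  facet normal 0.0000 0.0000 -1.0000
    outer loop
      vertex 14.5 3.3 0.0
      vertex 10.5 0.4 0.0
      vertex 16.0 8.0 0.0
    endloop
  endfacet
  facet normal 0.0000 0.0000 1.0000
    outer loop
      vertex 16.0 8.0 23.0
      vertex 14.5 12.7 23.0
      vertex 10.5 15.6 23.0
    endloop
  endfacet
  facet normal 0.0000 0.0000 1.0000
    outer loop
      vertex 16.0 8.0 23.0
      vertex 10.5 15.6 23.0
      vertex 5.5 15.6 23.0
    endloop
  endfacet
  facet normal 0.0000 0.0000 1.0000
    outer loop
      vertex 16.0 8.0 23.0
      vertex 5.5 15.6 23.0
      vertex 1.5 12.7 23.0
    endloop
  endfacet
  facet normal 0.0000 0.0000 1.0000
    outer loop
      vertex 16.0 8.0 23.0
      vertex 1.5 12.7 23.0
      vertex 0.0 8.0 23.0
    endloop
  endfacet
  facet normal 0.0000 0.0000 1.0000
    outer loop
      vertex 16.0 8.0 23.0
      vertex 0.0 8.0 23.0
      vertex 1.5 3.3 23.0
    endloop
  endfacet
  facet normal 0.0000 0.0000 1.0000
    outer loop
      vertex 16.0 8.0 23.0
      vertex 1.5 3.3 23.0
      vertex 5.5 0.4 23.0
    endloop
  endfacet
  facet normal 0.0000 0.0000 1.0000
    outer loop
      vertex 16.0 8.0 23.0
      vertex 5.5 0.4 23.0
      vertex 10.5 0.4 23.0
    endloop
  endfacet
  facet normal 0.0000 0.0000 1.0000
    outer loop
      vertex 16.0 8.0 23.0
      vertex 10.5 0.4 23.0
      vertex 14.5 3.3 23.0
    endloop
  endfacet
  facet normal 0.9527 0.3040 0.0000
    outer loop
      vertex 16.0 8.0 0.0
      vertex 14.5 12.7 0.0
      vertex 14.5 12.7 23.0
    endloop
  endfacet
  facet normal 0.9527 0.3040 0.0000
    outer loop
      vertex 16.0 8.0 0.0
      vertex 14.5 12.7 23.0
      vertex 16.0 8.0 23.0
    endloop
  endfacet
  facet normal 0.5870 0.8096 0.0000
    outer loop
      vertex 14.5 12.7 0.0
      vertex 10.5 15.6 0.0
      vertex 10.5 15.6 23.0
    endloop
  endfacet
  facet normal 0.5870 0.8096 0.0000
    outer loop
      vertex 14.5 12.7 0.0
      vertex 10.5 15.6 23.0
      vertex 14.5 12.7 23.0
    endloop
  endfacet
  facet normal 0.0000 1.0000 0.0000
    outer loop
      vertex 10.5 15.6 0.0
      vertex 5.5 15.6 0.0
      vertex 5.5 15.6 23.0
    endloop
  endfacet
  facet normal 0.0000 1.0000 0.0000
    outer loop
      vertex 10.5 15.6 0.0
      vertex 5.5 15.6 23.0
      vertex 10.5 15.6 23.0
    endloop
  endfacet
  facet normal -0.5870 0.8096 0.0000
    outer loop
      vertex 5.5 15.6 0.0
      vertex 1.5 12.7 0.0
      vertex 1.5 12.7 23.0
    endloop
  endfacet
  facet normal -0.5870 0.8096 0.0000
    outer loop
      vertex 5.5 15.6 0.0
      vertex 1.5 12.7 23.0
      vertex 5.5 15.6 23.0
    endloop
  endfacet
  facet normal -0.9527 0.3040 0.0000
    outer loop
      vertex 1.5 12.7 0.0
      vertex 0.0 8.0 0.0
      vertex 0.0 8.0 23.0
    endloop
  endfacet
  facet normal -0.9527 0.3040 0.0000
    outer loop
      vertex 1.5 12.7 0.0
      vertex 0.0 8.0 23.0
      vertex 1.5 12.7 23.0
    endloop
  endfacet
  facet normal -0.9527 -0.3040 0.0000
    outer loop
      vertex 0.0 8.0 0.0
      vertex 1.5 3.3 0.0
      vertex 1.5 3.3 23.0
    endloop
  endfacet
  facet normal -0.9527 -0.3040 0.0000
    outer loop
      vertex 0.0 8.0 0.0
      vertex 1.5 3.3 23.0
      vertex 0.0 8.0 23.0
    endloop
  endfacet
  facet normal -0.5870 -0.8096 0.0000
    outer loop
      vertex 1.5 3.3 0.0
      vertex 5.5 0.4 0.0
      vertex 5.5 0.4 23.0
    endloop
  endfacet
  facet normal -0.5870 -0.8096 0.0000
    outer loop
      vertex 1.5 3.3 0.0
      vertex 5.5 0.4 23.0
      vertex 1.5 3.3 23.0
    endloop
  endfacet
  facet normal 0.0000 -1.0000 0.0000
    outer loop
      vertex 5.5 0.4 0.0
      vertex 10.5 0.4 0.0
      vertex 10.5 0.4 23.0
    endloop
  endfacet
  facet normal 0.0000 -1.0000 0.0000
    outer loop
      vertex 5.5 0.4 0.0
      vertex 10.5 0.4 23.0
      vertex 5.5 0.4 23.0
    endloop
  endfacet
  facet normal 0.5870 -0.8096 0.0000
    outer loop
      vertex 10.5 0.4 0.0
      vertex 14.5 3.3 0.0
      vertex 14.5 3.3 23.0
    endloop
  endfacet
  facet normal 0.5870 -0.8096 0.0000
    outer loop
      vertex 10.5 0.4 0.0
      vertex 14.5 3.3 23.0
      vertex 10.5 0.4 23.0
    endloop
  endfacet
  facet normal 0.9527 -0.3040 0.0000
    outer loop
      vertex 14.5 3.3 0.0
      vertex 16.0 8.0 0.0
      vertex 16.0 8.0 23.0
    endloop
  endfacet
  facet normal 0.9527 -0.3040 0.0000
    outer loop
      vertex 14.5 3.3 0.0
      vertex 16.0 8.0 23.0
      vertex 14.5 3.3 23.0
    endloop
  endfacet
endsolid part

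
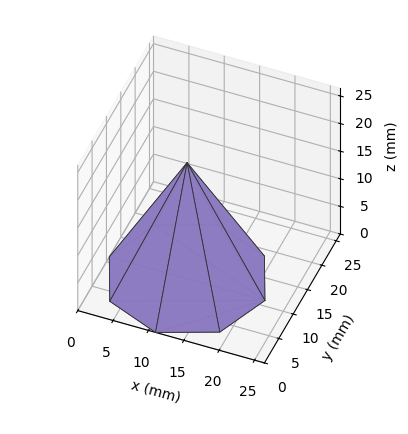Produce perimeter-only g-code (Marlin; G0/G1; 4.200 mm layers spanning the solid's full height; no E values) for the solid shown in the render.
Reading the render: the shape is a regular 8-sided pyramid, base circumscribed radius ≈ 11 mm, apex at z ≈ 21 mm (dimensions read to the nearest mm from the axis ticks). For the g-code, the solid's height is divided into equal slices at the stated Δz and each level perimeter traced with G1 moves after a G0 lift.

; perimeter-only toolpath
G21 ; units = mm
G90 ; absolute positioning
G28 ; home
; layer 1
G0 Z4.200
G0 X19.800 Y11.000
G1 X17.222 Y17.222
G1 X11.000 Y19.800
G1 X4.778 Y17.222
G1 X2.200 Y11.000
G1 X4.778 Y4.778
G1 X11.000 Y2.200
G1 X17.222 Y4.778
G1 X19.800 Y11.000
; layer 2
G0 Z8.400
G0 X17.600 Y11.000
G1 X15.667 Y15.667
G1 X11.000 Y17.600
G1 X6.333 Y15.667
G1 X4.400 Y11.000
G1 X6.333 Y6.333
G1 X11.000 Y4.400
G1 X15.667 Y6.333
G1 X17.600 Y11.000
; layer 3
G0 Z12.600
G0 X15.400 Y11.000
G1 X14.111 Y14.111
G1 X11.000 Y15.400
G1 X7.889 Y14.111
G1 X6.600 Y11.000
G1 X7.889 Y7.889
G1 X11.000 Y6.600
G1 X14.111 Y7.889
G1 X15.400 Y11.000
; layer 4
G0 Z16.800
G0 X13.200 Y11.000
G1 X12.556 Y12.556
G1 X11.000 Y13.200
G1 X9.444 Y12.556
G1 X8.800 Y11.000
G1 X9.444 Y9.444
G1 X11.000 Y8.800
G1 X12.556 Y9.444
G1 X13.200 Y11.000
M2 ; end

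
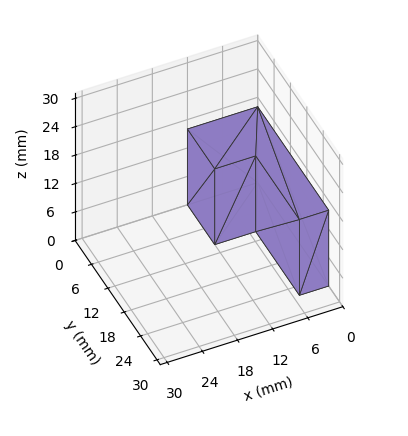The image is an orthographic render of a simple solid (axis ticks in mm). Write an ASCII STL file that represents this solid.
Reading the render: the shape is an L-shaped prism: outer 12 × 26 mm, arm thicknesses ≈ 10 mm (horizontal) and 5 mm (vertical), extruded 16 mm in z (dimensions read to the nearest mm from the axis ticks). For the STL, each face is triangulated and given an outward normal.

solid part
  facet normal 0.0000 0.0000 -1.0000
    outer loop
      vertex 12.000 10.000 0.000
      vertex 12.000 0.000 0.000
      vertex 0.000 0.000 0.000
    endloop
  endfacet
  facet normal 0.0000 0.0000 -1.0000
    outer loop
      vertex 5.000 10.000 0.000
      vertex 12.000 10.000 0.000
      vertex 0.000 0.000 0.000
    endloop
  endfacet
  facet normal 0.0000 0.0000 -1.0000
    outer loop
      vertex 5.000 26.000 0.000
      vertex 5.000 10.000 0.000
      vertex 0.000 0.000 0.000
    endloop
  endfacet
  facet normal 0.0000 0.0000 -1.0000
    outer loop
      vertex 0.000 26.000 0.000
      vertex 5.000 26.000 0.000
      vertex 0.000 0.000 0.000
    endloop
  endfacet
  facet normal 0.0000 0.0000 1.0000
    outer loop
      vertex 0.000 0.000 16.000
      vertex 12.000 0.000 16.000
      vertex 12.000 10.000 16.000
    endloop
  endfacet
  facet normal 0.0000 0.0000 1.0000
    outer loop
      vertex 0.000 0.000 16.000
      vertex 12.000 10.000 16.000
      vertex 5.000 10.000 16.000
    endloop
  endfacet
  facet normal 0.0000 0.0000 1.0000
    outer loop
      vertex 0.000 0.000 16.000
      vertex 5.000 10.000 16.000
      vertex 5.000 26.000 16.000
    endloop
  endfacet
  facet normal 0.0000 0.0000 1.0000
    outer loop
      vertex 0.000 0.000 16.000
      vertex 5.000 26.000 16.000
      vertex 0.000 26.000 16.000
    endloop
  endfacet
  facet normal 0.0000 -1.0000 0.0000
    outer loop
      vertex 0.000 0.000 0.000
      vertex 12.000 0.000 0.000
      vertex 12.000 0.000 16.000
    endloop
  endfacet
  facet normal 0.0000 -1.0000 0.0000
    outer loop
      vertex 0.000 0.000 0.000
      vertex 12.000 0.000 16.000
      vertex 0.000 0.000 16.000
    endloop
  endfacet
  facet normal 1.0000 0.0000 0.0000
    outer loop
      vertex 12.000 0.000 0.000
      vertex 12.000 10.000 0.000
      vertex 12.000 10.000 16.000
    endloop
  endfacet
  facet normal 1.0000 0.0000 0.0000
    outer loop
      vertex 12.000 0.000 0.000
      vertex 12.000 10.000 16.000
      vertex 12.000 0.000 16.000
    endloop
  endfacet
  facet normal 0.0000 1.0000 0.0000
    outer loop
      vertex 12.000 10.000 0.000
      vertex 5.000 10.000 0.000
      vertex 5.000 10.000 16.000
    endloop
  endfacet
  facet normal 0.0000 1.0000 0.0000
    outer loop
      vertex 12.000 10.000 0.000
      vertex 5.000 10.000 16.000
      vertex 12.000 10.000 16.000
    endloop
  endfacet
  facet normal 1.0000 0.0000 0.0000
    outer loop
      vertex 5.000 10.000 0.000
      vertex 5.000 26.000 0.000
      vertex 5.000 26.000 16.000
    endloop
  endfacet
  facet normal 1.0000 0.0000 0.0000
    outer loop
      vertex 5.000 10.000 0.000
      vertex 5.000 26.000 16.000
      vertex 5.000 10.000 16.000
    endloop
  endfacet
  facet normal 0.0000 1.0000 0.0000
    outer loop
      vertex 5.000 26.000 0.000
      vertex 0.000 26.000 0.000
      vertex 0.000 26.000 16.000
    endloop
  endfacet
  facet normal 0.0000 1.0000 0.0000
    outer loop
      vertex 5.000 26.000 0.000
      vertex 0.000 26.000 16.000
      vertex 5.000 26.000 16.000
    endloop
  endfacet
  facet normal -1.0000 0.0000 0.0000
    outer loop
      vertex 0.000 26.000 0.000
      vertex 0.000 0.000 0.000
      vertex 0.000 0.000 16.000
    endloop
  endfacet
  facet normal -1.0000 0.0000 0.0000
    outer loop
      vertex 0.000 26.000 0.000
      vertex 0.000 0.000 16.000
      vertex 0.000 26.000 16.000
    endloop
  endfacet
endsolid part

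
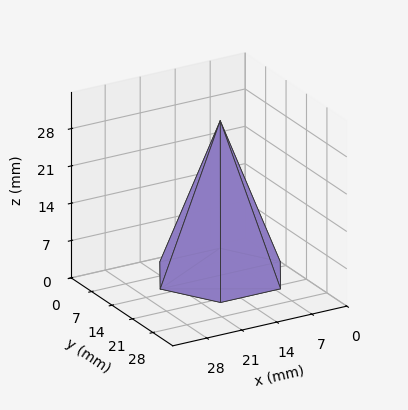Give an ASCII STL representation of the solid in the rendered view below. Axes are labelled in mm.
Reading the render: the shape is a regular 6-sided pyramid, base circumscribed radius ≈ 12 mm, apex at z ≈ 29 mm (dimensions read to the nearest mm from the axis ticks). For the STL, each face is triangulated and given an outward normal.

solid part
  facet normal 0.0000 0.0000 -1.0000
    outer loop
      vertex 6.0 22.4 0.0
      vertex 18.0 22.4 0.0
      vertex 24.0 12.0 0.0
    endloop
  endfacet
  facet normal 0.0000 0.0000 -1.0000
    outer loop
      vertex 0.0 12.0 0.0
      vertex 6.0 22.4 0.0
      vertex 24.0 12.0 0.0
    endloop
  endfacet
  facet normal 0.0000 0.0000 -1.0000
    outer loop
      vertex 6.0 1.6 0.0
      vertex 0.0 12.0 0.0
      vertex 24.0 12.0 0.0
    endloop
  endfacet
  facet normal 0.0000 0.0000 -1.0000
    outer loop
      vertex 18.0 1.6 0.0
      vertex 6.0 1.6 0.0
      vertex 24.0 12.0 0.0
    endloop
  endfacet
  facet normal 0.8154 0.4704 0.3374
    outer loop
      vertex 24.0 12.0 0.0
      vertex 18.0 22.4 0.0
      vertex 12.0 12.0 29.0
    endloop
  endfacet
  facet normal 0.0000 0.9413 0.3376
    outer loop
      vertex 18.0 22.4 0.0
      vertex 6.0 22.4 0.0
      vertex 12.0 12.0 29.0
    endloop
  endfacet
  facet normal -0.8154 0.4704 0.3374
    outer loop
      vertex 6.0 22.4 0.0
      vertex 0.0 12.0 0.0
      vertex 12.0 12.0 29.0
    endloop
  endfacet
  facet normal -0.8154 -0.4704 0.3374
    outer loop
      vertex 0.0 12.0 0.0
      vertex 6.0 1.6 0.0
      vertex 12.0 12.0 29.0
    endloop
  endfacet
  facet normal 0.0000 -0.9413 0.3376
    outer loop
      vertex 6.0 1.6 0.0
      vertex 18.0 1.6 0.0
      vertex 12.0 12.0 29.0
    endloop
  endfacet
  facet normal 0.8154 -0.4704 0.3374
    outer loop
      vertex 18.0 1.6 0.0
      vertex 24.0 12.0 0.0
      vertex 12.0 12.0 29.0
    endloop
  endfacet
endsolid part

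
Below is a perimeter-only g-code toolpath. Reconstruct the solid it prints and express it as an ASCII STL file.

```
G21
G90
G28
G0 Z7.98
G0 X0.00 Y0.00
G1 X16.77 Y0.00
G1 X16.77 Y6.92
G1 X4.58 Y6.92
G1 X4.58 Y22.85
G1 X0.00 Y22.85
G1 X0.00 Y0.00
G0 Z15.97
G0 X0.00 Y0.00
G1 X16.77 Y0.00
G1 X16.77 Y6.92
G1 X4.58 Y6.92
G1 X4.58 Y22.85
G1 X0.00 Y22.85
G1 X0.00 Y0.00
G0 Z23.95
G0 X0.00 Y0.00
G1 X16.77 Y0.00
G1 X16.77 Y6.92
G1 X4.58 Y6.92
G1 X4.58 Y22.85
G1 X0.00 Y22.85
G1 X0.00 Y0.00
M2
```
solid part
  facet normal 0.0000 0.0000 -1.0000
    outer loop
      vertex 16.77 6.92 0.00
      vertex 16.77 0.00 0.00
      vertex 0.00 0.00 0.00
    endloop
  endfacet
  facet normal 0.0000 0.0000 -1.0000
    outer loop
      vertex 4.58 6.92 0.00
      vertex 16.77 6.92 0.00
      vertex 0.00 0.00 0.00
    endloop
  endfacet
  facet normal 0.0000 0.0000 -1.0000
    outer loop
      vertex 4.58 22.85 0.00
      vertex 4.58 6.92 0.00
      vertex 0.00 0.00 0.00
    endloop
  endfacet
  facet normal 0.0000 0.0000 -1.0000
    outer loop
      vertex 0.00 22.85 0.00
      vertex 4.58 22.85 0.00
      vertex 0.00 0.00 0.00
    endloop
  endfacet
  facet normal 0.0000 0.0000 1.0000
    outer loop
      vertex 0.00 0.00 23.95
      vertex 16.77 0.00 23.95
      vertex 16.77 6.92 23.95
    endloop
  endfacet
  facet normal 0.0000 0.0000 1.0000
    outer loop
      vertex 0.00 0.00 23.95
      vertex 16.77 6.92 23.95
      vertex 4.58 6.92 23.95
    endloop
  endfacet
  facet normal 0.0000 0.0000 1.0000
    outer loop
      vertex 0.00 0.00 23.95
      vertex 4.58 6.92 23.95
      vertex 4.58 22.85 23.95
    endloop
  endfacet
  facet normal 0.0000 0.0000 1.0000
    outer loop
      vertex 0.00 0.00 23.95
      vertex 4.58 22.85 23.95
      vertex 0.00 22.85 23.95
    endloop
  endfacet
  facet normal 0.0000 -1.0000 0.0000
    outer loop
      vertex 0.00 0.00 0.00
      vertex 16.77 0.00 0.00
      vertex 16.77 0.00 23.95
    endloop
  endfacet
  facet normal 0.0000 -1.0000 0.0000
    outer loop
      vertex 0.00 0.00 0.00
      vertex 16.77 0.00 23.95
      vertex 0.00 0.00 23.95
    endloop
  endfacet
  facet normal 1.0000 0.0000 0.0000
    outer loop
      vertex 16.77 0.00 0.00
      vertex 16.77 6.92 0.00
      vertex 16.77 6.92 23.95
    endloop
  endfacet
  facet normal 1.0000 0.0000 0.0000
    outer loop
      vertex 16.77 0.00 0.00
      vertex 16.77 6.92 23.95
      vertex 16.77 0.00 23.95
    endloop
  endfacet
  facet normal 0.0000 1.0000 0.0000
    outer loop
      vertex 16.77 6.92 0.00
      vertex 4.58 6.92 0.00
      vertex 4.58 6.92 23.95
    endloop
  endfacet
  facet normal 0.0000 1.0000 0.0000
    outer loop
      vertex 16.77 6.92 0.00
      vertex 4.58 6.92 23.95
      vertex 16.77 6.92 23.95
    endloop
  endfacet
  facet normal 1.0000 0.0000 0.0000
    outer loop
      vertex 4.58 6.92 0.00
      vertex 4.58 22.85 0.00
      vertex 4.58 22.85 23.95
    endloop
  endfacet
  facet normal 1.0000 0.0000 0.0000
    outer loop
      vertex 4.58 6.92 0.00
      vertex 4.58 22.85 23.95
      vertex 4.58 6.92 23.95
    endloop
  endfacet
  facet normal 0.0000 1.0000 0.0000
    outer loop
      vertex 4.58 22.85 0.00
      vertex 0.00 22.85 0.00
      vertex 0.00 22.85 23.95
    endloop
  endfacet
  facet normal 0.0000 1.0000 0.0000
    outer loop
      vertex 4.58 22.85 0.00
      vertex 0.00 22.85 23.95
      vertex 4.58 22.85 23.95
    endloop
  endfacet
  facet normal -1.0000 0.0000 0.0000
    outer loop
      vertex 0.00 22.85 0.00
      vertex 0.00 0.00 0.00
      vertex 0.00 0.00 23.95
    endloop
  endfacet
  facet normal -1.0000 0.0000 0.0000
    outer loop
      vertex 0.00 22.85 0.00
      vertex 0.00 0.00 23.95
      vertex 0.00 22.85 23.95
    endloop
  endfacet
endsolid part

The G0 Z moves step by Δz≈7.98 mm. Every layer's G1 loop is the same polygon, so the solid is a straight extrusion of it from z=0 to z≈23.9. Closing with flat bottom and top caps and triangulating gives 20 facets — an L-shaped prism: outer 16.8 × 22.9 mm, arm thicknesses ≈ 6.92 mm (horizontal) and 4.58 mm (vertical), extruded 23.9 mm in z.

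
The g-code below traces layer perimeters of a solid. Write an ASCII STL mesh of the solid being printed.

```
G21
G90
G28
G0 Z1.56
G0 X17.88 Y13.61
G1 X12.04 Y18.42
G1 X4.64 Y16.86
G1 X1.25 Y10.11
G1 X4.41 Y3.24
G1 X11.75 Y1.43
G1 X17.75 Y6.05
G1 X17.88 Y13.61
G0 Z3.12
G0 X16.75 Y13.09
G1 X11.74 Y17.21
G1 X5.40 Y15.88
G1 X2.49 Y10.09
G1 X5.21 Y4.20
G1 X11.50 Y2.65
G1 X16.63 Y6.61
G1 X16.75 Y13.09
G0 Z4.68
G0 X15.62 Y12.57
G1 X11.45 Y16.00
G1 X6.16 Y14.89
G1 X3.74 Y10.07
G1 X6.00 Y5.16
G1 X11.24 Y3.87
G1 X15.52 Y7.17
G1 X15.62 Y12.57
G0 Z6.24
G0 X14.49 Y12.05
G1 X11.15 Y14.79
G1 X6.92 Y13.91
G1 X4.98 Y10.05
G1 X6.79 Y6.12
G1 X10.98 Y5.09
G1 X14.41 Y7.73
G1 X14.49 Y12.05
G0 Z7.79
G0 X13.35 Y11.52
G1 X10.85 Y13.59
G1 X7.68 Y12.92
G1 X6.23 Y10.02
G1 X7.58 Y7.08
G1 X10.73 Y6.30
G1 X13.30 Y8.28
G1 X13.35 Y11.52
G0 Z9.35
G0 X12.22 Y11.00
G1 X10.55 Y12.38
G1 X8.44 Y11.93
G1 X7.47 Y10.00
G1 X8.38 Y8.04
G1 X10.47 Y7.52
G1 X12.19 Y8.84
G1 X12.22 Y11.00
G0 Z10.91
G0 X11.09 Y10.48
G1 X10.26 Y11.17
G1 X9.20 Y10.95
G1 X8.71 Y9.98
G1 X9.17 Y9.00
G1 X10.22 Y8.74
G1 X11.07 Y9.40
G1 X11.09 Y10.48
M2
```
solid part
  facet normal 0.0000 0.0000 -1.0000
    outer loop
      vertex 3.88 17.85 0.00
      vertex 12.34 19.63 0.00
      vertex 19.01 14.13 0.00
    endloop
  endfacet
  facet normal 0.0000 0.0000 -1.0000
    outer loop
      vertex 0.00 10.13 0.00
      vertex 3.88 17.85 0.00
      vertex 19.01 14.13 0.00
    endloop
  endfacet
  facet normal 0.0000 0.0000 -1.0000
    outer loop
      vertex 3.62 2.28 0.00
      vertex 0.00 10.13 0.00
      vertex 19.01 14.13 0.00
    endloop
  endfacet
  facet normal 0.0000 0.0000 -1.0000
    outer loop
      vertex 12.01 0.21 0.00
      vertex 3.62 2.28 0.00
      vertex 19.01 14.13 0.00
    endloop
  endfacet
  facet normal 0.0000 0.0000 -1.0000
    outer loop
      vertex 18.86 5.49 0.00
      vertex 12.01 0.21 0.00
      vertex 19.01 14.13 0.00
    endloop
  endfacet
  facet normal 0.5164 0.6262 0.5842
    outer loop
      vertex 19.01 14.13 0.00
      vertex 12.34 19.63 0.00
      vertex 9.96 9.96 12.47
    endloop
  endfacet
  facet normal -0.1671 0.7943 0.5841
    outer loop
      vertex 12.34 19.63 0.00
      vertex 3.88 17.85 0.00
      vertex 9.96 9.96 12.47
    endloop
  endfacet
  facet normal -0.7252 0.3645 0.5842
    outer loop
      vertex 3.88 17.85 0.00
      vertex 0.00 10.13 0.00
      vertex 9.96 9.96 12.47
    endloop
  endfacet
  facet normal -0.7371 -0.3399 0.5841
    outer loop
      vertex 0.00 10.13 0.00
      vertex 3.62 2.28 0.00
      vertex 9.96 9.96 12.47
    endloop
  endfacet
  facet normal -0.1944 -0.7880 0.5842
    outer loop
      vertex 3.62 2.28 0.00
      vertex 12.01 0.21 0.00
      vertex 9.96 9.96 12.47
    endloop
  endfacet
  facet normal 0.4955 -0.6429 0.5841
    outer loop
      vertex 12.01 0.21 0.00
      vertex 18.86 5.49 0.00
      vertex 9.96 9.96 12.47
    endloop
  endfacet
  facet normal 0.8115 -0.0141 0.5842
    outer loop
      vertex 18.86 5.49 0.00
      vertex 19.01 14.13 0.00
      vertex 9.96 9.96 12.47
    endloop
  endfacet
endsolid part

The G0 Z moves step by Δz≈1.56 mm. The G1 loops shrink linearly with z, so the solid tapers from its base footprint up to z≈12.5. Closing with a flat bottom cap and the tapered top and triangulating gives 12 facets — a regular 7-sided pyramid, base circumscribed radius ≈ 9.96 mm, apex at z ≈ 12.5 mm.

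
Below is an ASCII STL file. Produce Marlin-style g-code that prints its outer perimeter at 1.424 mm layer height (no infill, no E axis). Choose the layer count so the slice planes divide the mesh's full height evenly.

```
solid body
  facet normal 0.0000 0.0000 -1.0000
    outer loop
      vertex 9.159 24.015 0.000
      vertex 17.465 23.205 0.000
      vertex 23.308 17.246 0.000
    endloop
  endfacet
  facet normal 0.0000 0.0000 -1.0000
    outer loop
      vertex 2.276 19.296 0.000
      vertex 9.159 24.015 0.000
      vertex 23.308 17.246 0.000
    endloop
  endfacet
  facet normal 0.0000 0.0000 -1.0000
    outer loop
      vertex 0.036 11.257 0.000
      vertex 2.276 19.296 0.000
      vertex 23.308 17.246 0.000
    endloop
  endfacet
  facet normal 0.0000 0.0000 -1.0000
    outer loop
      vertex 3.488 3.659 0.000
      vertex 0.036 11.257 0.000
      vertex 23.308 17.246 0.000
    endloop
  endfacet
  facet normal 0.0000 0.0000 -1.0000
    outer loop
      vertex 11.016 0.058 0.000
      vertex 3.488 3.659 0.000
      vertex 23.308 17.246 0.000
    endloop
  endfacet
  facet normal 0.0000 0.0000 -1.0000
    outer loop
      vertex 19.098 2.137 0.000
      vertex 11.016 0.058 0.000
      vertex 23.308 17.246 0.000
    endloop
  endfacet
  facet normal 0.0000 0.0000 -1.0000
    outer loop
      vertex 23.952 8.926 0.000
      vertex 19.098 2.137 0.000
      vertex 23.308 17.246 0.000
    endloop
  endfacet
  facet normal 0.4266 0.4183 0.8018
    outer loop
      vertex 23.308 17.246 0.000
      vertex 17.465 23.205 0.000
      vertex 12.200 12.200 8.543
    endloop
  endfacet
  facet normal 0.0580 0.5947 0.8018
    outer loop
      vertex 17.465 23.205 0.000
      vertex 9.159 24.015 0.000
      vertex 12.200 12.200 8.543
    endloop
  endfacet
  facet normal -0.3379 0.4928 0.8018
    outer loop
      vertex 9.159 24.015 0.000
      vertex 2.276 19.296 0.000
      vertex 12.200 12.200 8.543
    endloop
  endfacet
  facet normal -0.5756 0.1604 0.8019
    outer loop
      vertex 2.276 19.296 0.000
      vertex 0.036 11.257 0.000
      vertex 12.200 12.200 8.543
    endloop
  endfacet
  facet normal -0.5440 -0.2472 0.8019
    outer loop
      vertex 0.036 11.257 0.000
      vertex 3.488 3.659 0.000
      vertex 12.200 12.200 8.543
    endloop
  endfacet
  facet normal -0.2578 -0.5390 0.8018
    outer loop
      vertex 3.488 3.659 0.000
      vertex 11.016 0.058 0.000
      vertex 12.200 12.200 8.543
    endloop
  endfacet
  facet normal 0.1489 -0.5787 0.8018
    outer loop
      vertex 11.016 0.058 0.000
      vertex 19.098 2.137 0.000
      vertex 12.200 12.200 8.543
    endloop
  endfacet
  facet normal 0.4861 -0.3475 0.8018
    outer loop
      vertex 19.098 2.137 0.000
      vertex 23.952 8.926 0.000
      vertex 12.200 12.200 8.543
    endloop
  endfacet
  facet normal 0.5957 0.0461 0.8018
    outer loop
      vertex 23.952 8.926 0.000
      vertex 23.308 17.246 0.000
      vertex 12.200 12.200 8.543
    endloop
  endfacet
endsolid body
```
; perimeter-only toolpath
G21 ; units = mm
G90 ; absolute positioning
G28 ; home
; layer 1
G0 Z1.424
G0 X21.457 Y16.405
G1 X16.587 Y21.371
G1 X9.666 Y22.046
G1 X3.930 Y18.113
G1 X2.063 Y11.414
G1 X4.940 Y5.083
G1 X11.213 Y2.082
G1 X17.948 Y3.814
G1 X21.993 Y9.472
G1 X21.457 Y16.405
; layer 2
G0 Z2.848
G0 X19.605 Y15.564
G1 X15.710 Y19.537
G1 X10.173 Y20.077
G1 X5.584 Y16.931
G1 X4.091 Y11.571
G1 X6.392 Y6.506
G1 X11.411 Y4.105
G1 X16.799 Y5.491
G1 X20.035 Y10.017
G1 X19.605 Y15.564
; layer 3
G0 Z4.271
G0 X17.754 Y14.723
G1 X14.832 Y17.703
G1 X10.680 Y18.108
G1 X7.238 Y15.748
G1 X6.118 Y11.729
G1 X7.844 Y7.929
G1 X11.608 Y6.129
G1 X15.649 Y7.168
G1 X18.076 Y10.563
G1 X17.754 Y14.723
; layer 4
G0 Z5.695
G0 X15.903 Y13.882
G1 X13.955 Y15.868
G1 X11.186 Y16.138
G1 X8.892 Y14.565
G1 X8.145 Y11.886
G1 X9.296 Y9.353
G1 X11.805 Y8.153
G1 X14.499 Y8.846
G1 X16.117 Y11.109
G1 X15.903 Y13.882
; layer 5
G0 Z7.119
G0 X14.051 Y13.041
G1 X13.077 Y14.034
G1 X11.693 Y14.169
G1 X10.546 Y13.383
G1 X10.173 Y12.043
G1 X10.748 Y10.776
G1 X12.003 Y10.176
G1 X13.350 Y10.523
G1 X14.159 Y11.654
G1 X14.051 Y13.041
M2 ; end

The solid is a regular 9-sided pyramid, base circumscribed radius ≈ 12.2 mm, apex at z ≈ 8.54 mm. Slicing at Δz = 1.424 mm — 6 equal slices spanning the solid's height, so layer i sits at z = i·h/6 — gives 5 non-empty perimeters. Each is a 9-segment closed polygon; G0 lifts to the layer z and rapids to the start vertex, then G1 traces the edges. The cross-section shrinks linearly with z (the slice at the apex is degenerate and omitted).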